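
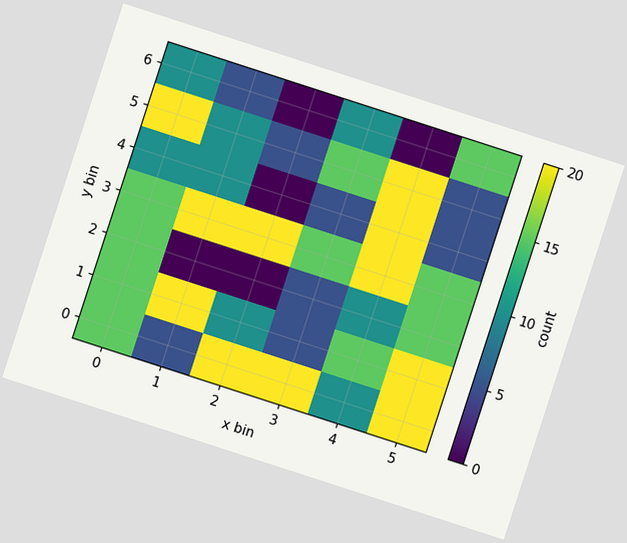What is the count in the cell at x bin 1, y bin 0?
The chart is tilted about 18° clockwise. Matching the cell (1, 0) against the colorbar gives 5.

5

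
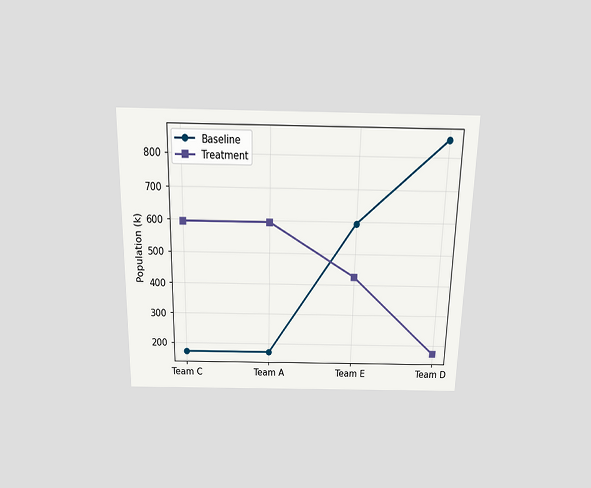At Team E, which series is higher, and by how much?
The chart is viewed slightly from above. At Team E, Baseline sits above the other line by 170k.

Baseline, by 170k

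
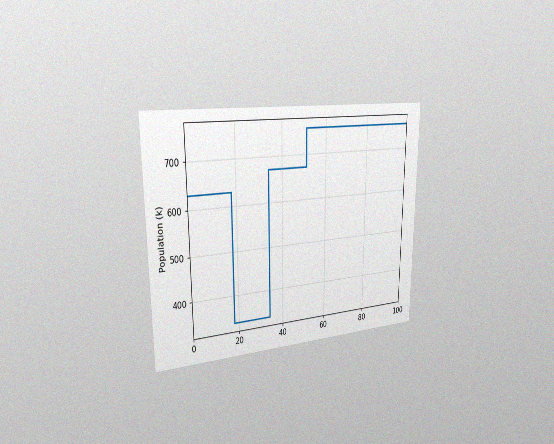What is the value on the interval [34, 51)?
The chart is viewed slightly from the left, with some photo noise. On [34, 51) the step sits at 672k.

672k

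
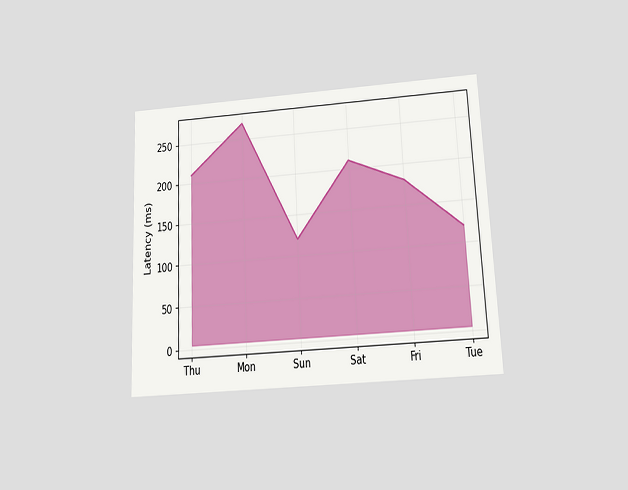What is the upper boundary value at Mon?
The chart is tilted about 3° counter-clockwise and viewed slightly from below. At Mon the upper boundary is at 270ms.

270ms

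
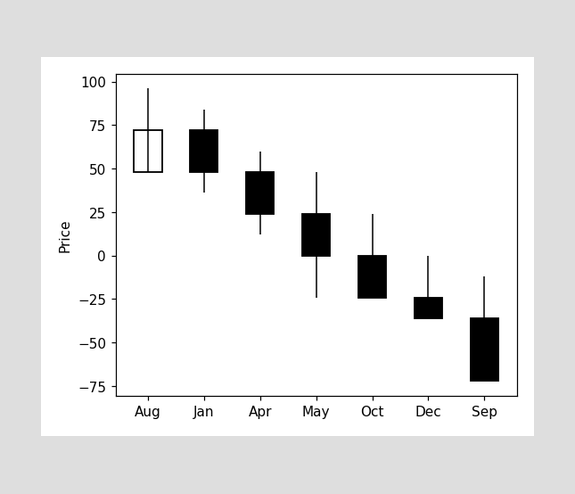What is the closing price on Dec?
The Dec candle closes at -36.

-36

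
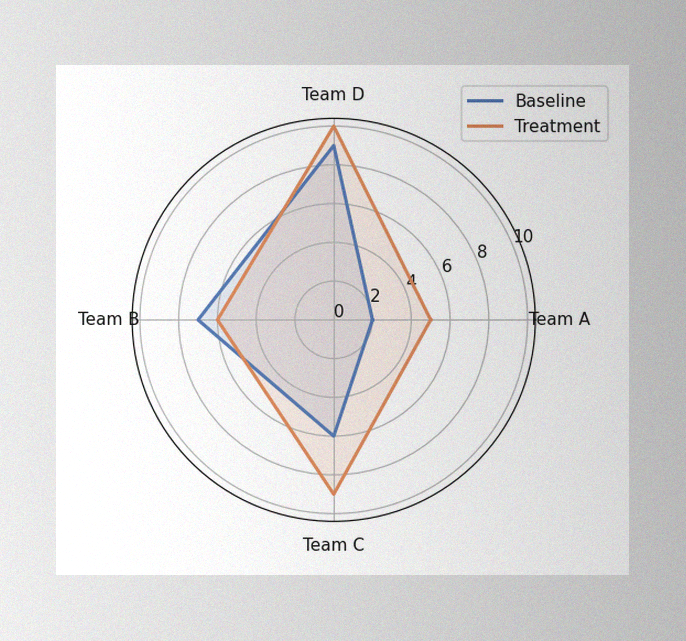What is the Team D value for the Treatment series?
10

The image has some photo noise and uneven lighting. On the Team D axis, Treatment reaches 10.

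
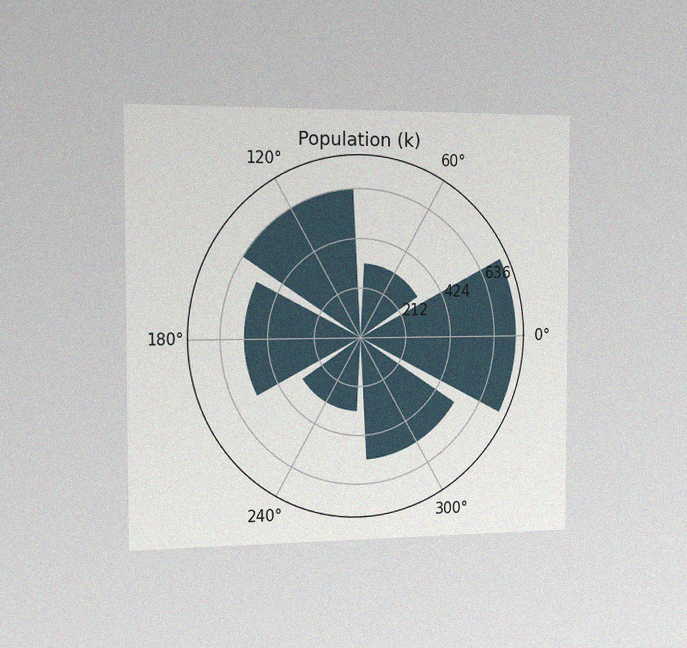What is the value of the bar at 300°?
530k

The chart is viewed slightly from the left, with some photo noise. The bar at 300° reaches 530k on the radial axis.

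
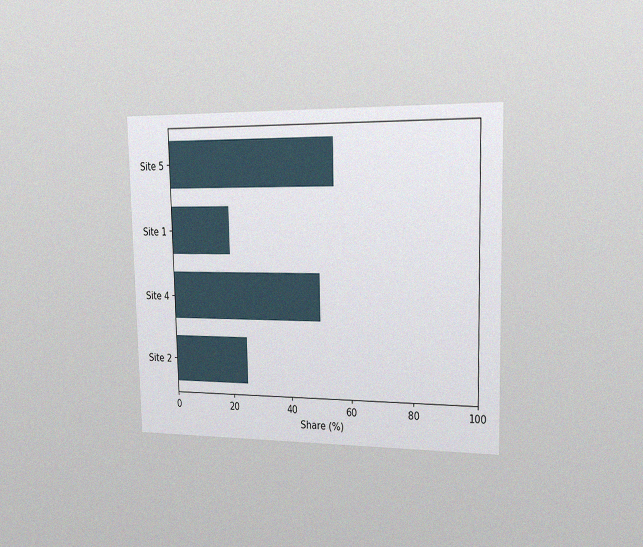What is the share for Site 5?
The chart is viewed slightly from the right, with some photo noise. Reading along the chart's x-axis, the Site 5 bar reaches 55%.

55%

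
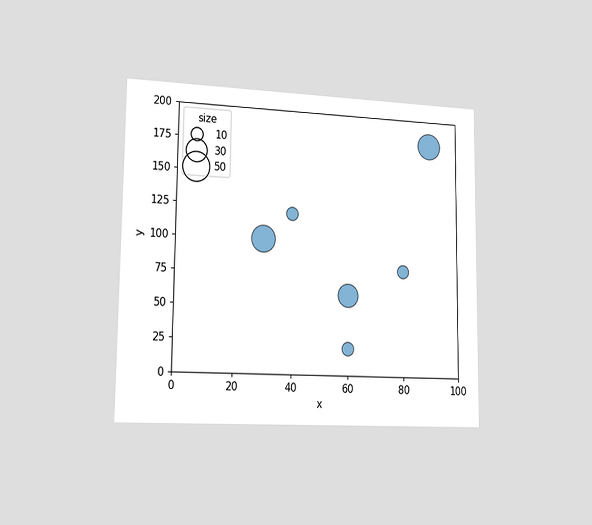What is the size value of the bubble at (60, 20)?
The chart is viewed slightly from the left. Matching the bubble at (60, 20) against the size legend gives 10.

10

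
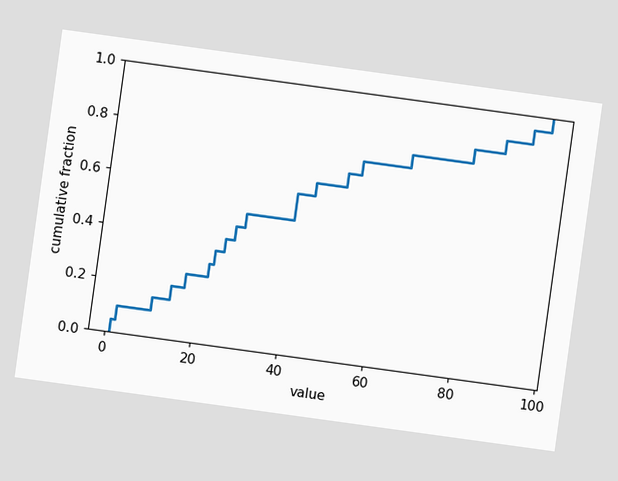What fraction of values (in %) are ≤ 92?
The chart is tilted about 8° clockwise. At x=92 the ECDF step is at 95%.

95%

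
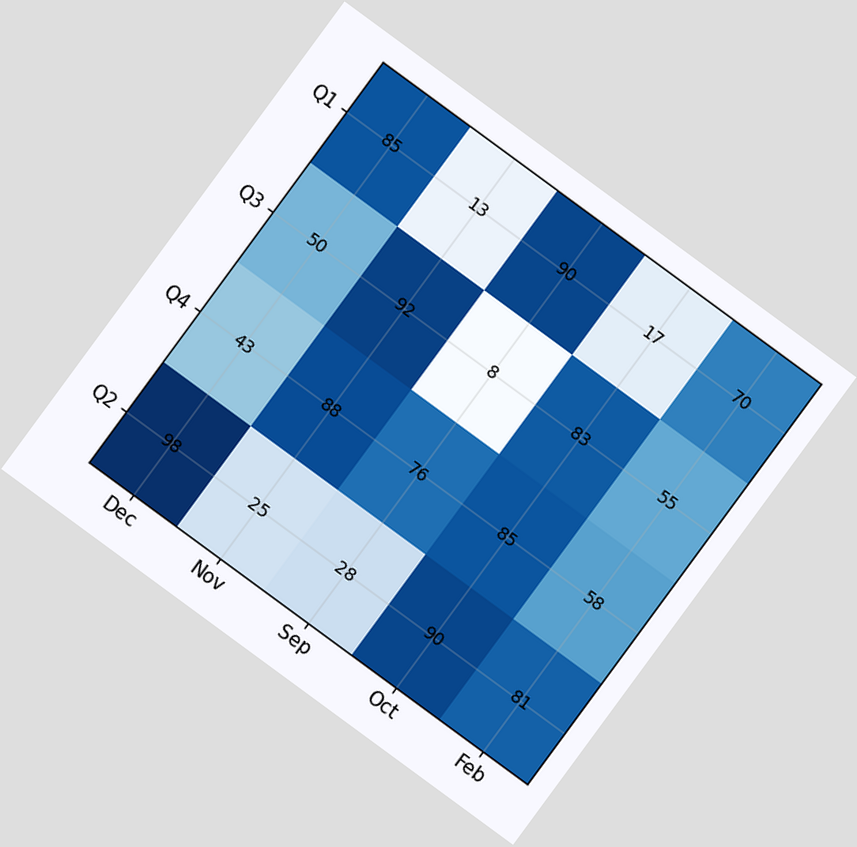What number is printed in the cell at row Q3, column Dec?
The chart is tilted about 36° clockwise. The (Q3, Dec) cell reads 50.

50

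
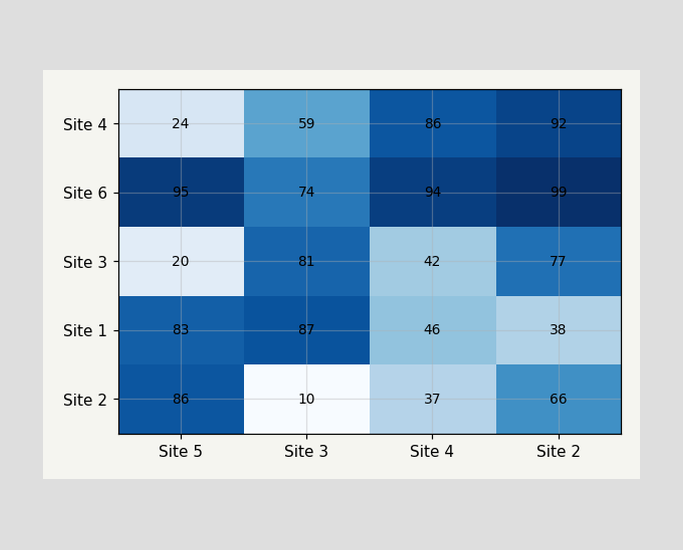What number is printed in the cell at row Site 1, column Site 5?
The (Site 1, Site 5) cell reads 83.

83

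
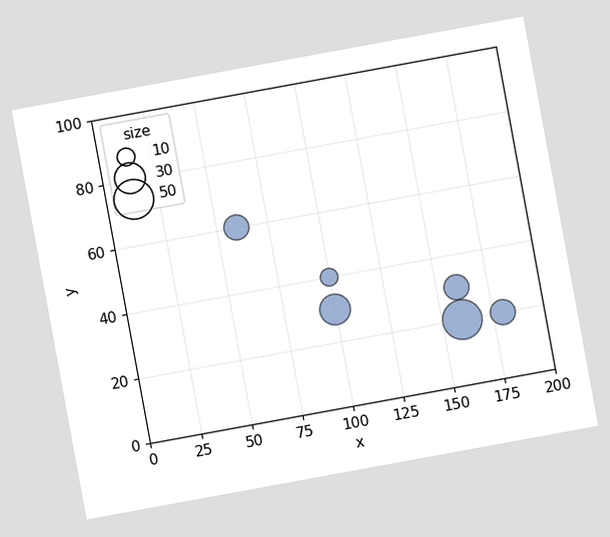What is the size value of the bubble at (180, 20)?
20

The chart is tilted about 10° counter-clockwise. Matching the bubble at (180, 20) against the size legend gives 20.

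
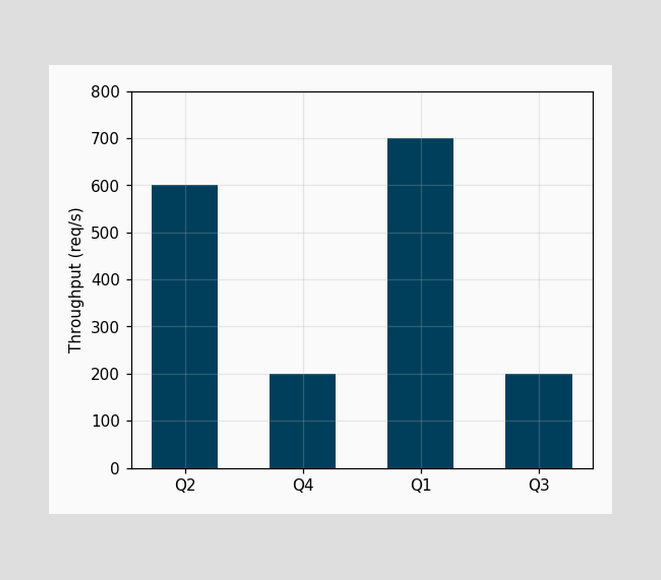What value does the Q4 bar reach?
200req/s

Reading along the chart's y-axis, the Q4 bar reaches 200req/s.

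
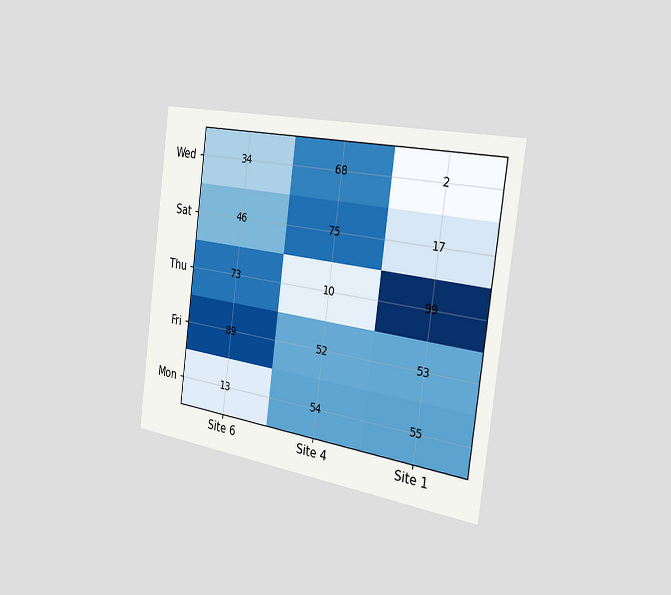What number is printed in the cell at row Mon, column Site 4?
54

The chart is tilted about 8° clockwise and viewed slightly from the right. The (Mon, Site 4) cell reads 54.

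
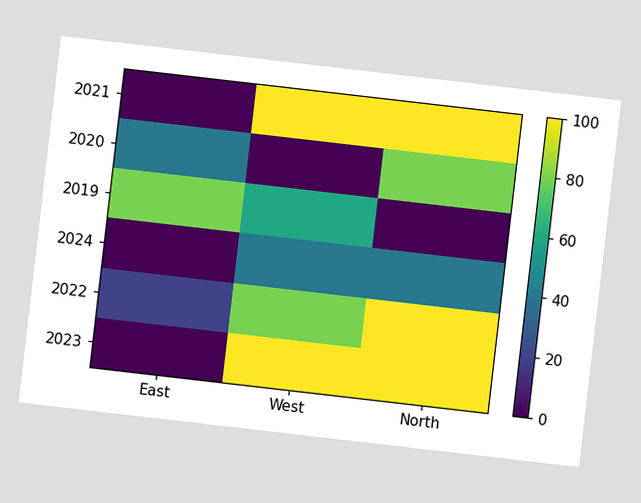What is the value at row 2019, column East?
80

The chart is tilted about 7° clockwise. Matching cell (2019, East) against the colorbar gives 80.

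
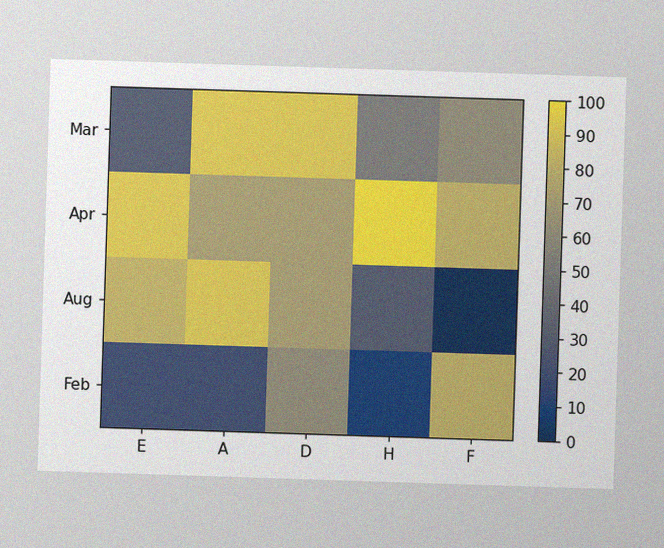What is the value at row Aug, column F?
0

The image has some photo noise and uneven lighting. Matching cell (Aug, F) against the colorbar gives 0.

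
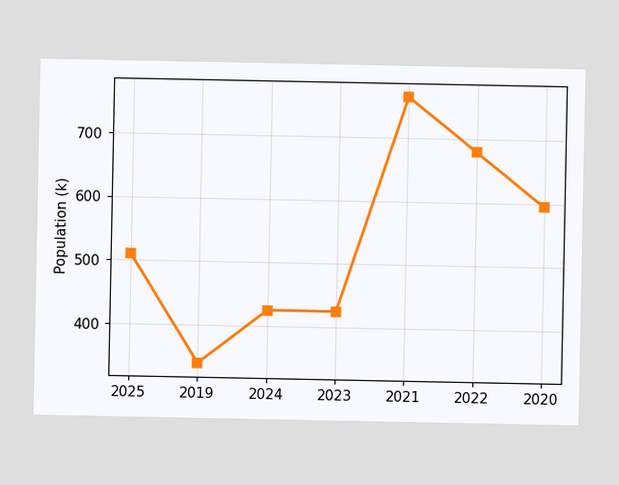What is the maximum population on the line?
The highest point is at 2021, and reading across to the y-axis gives 765k.

765k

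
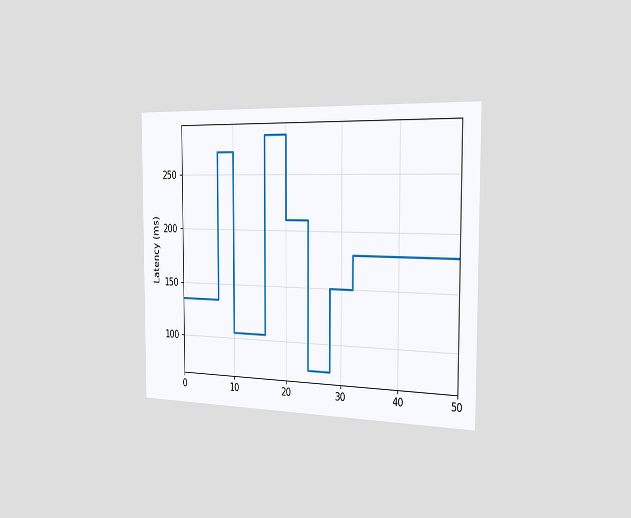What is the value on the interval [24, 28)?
The chart is viewed slightly from the right. On [24, 28) the step sits at 75ms.

75ms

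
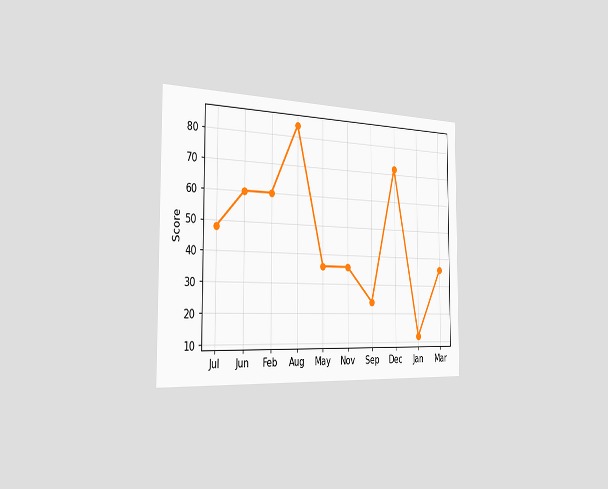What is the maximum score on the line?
84

The chart is viewed slightly from the left. The highest point is at Aug, and reading across to the y-axis gives 84.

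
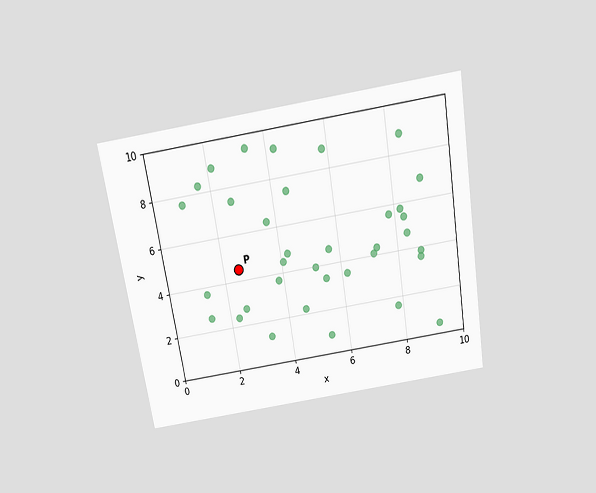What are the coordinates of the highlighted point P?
(2.5, 4.5)

The chart is tilted about 9° counter-clockwise and viewed slightly from above. Following the gridlines from P to each axis, P sits at (2.5, 4.5).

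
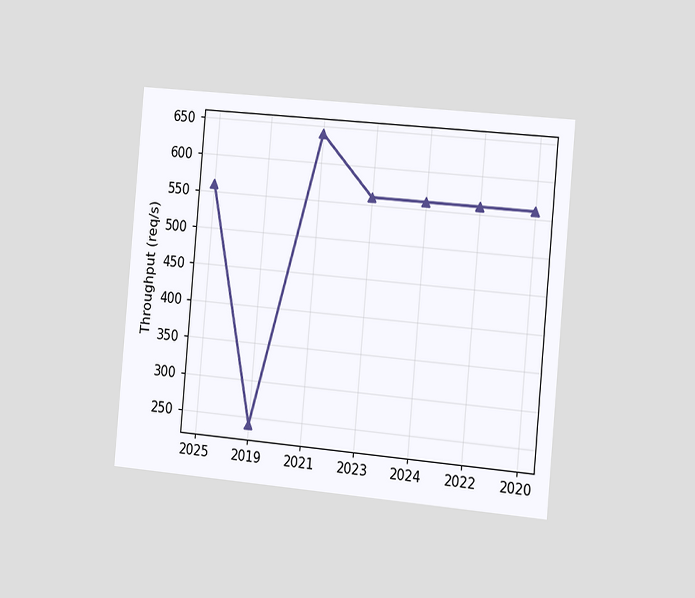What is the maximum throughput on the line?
The chart is tilted about 5° clockwise and viewed slightly from the right. The highest point is at 2021, and reading across to the y-axis gives 640req/s.

640req/s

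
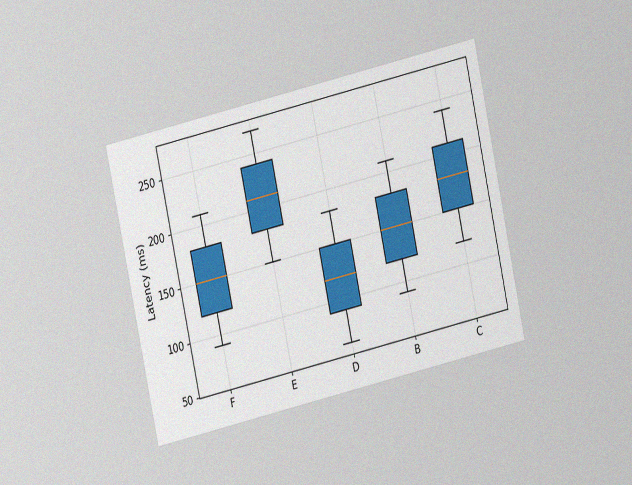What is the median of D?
The chart is tilted about 13° counter-clockwise and viewed at a slight angle, with some photo noise. The median line in the D box sits at 120ms.

120ms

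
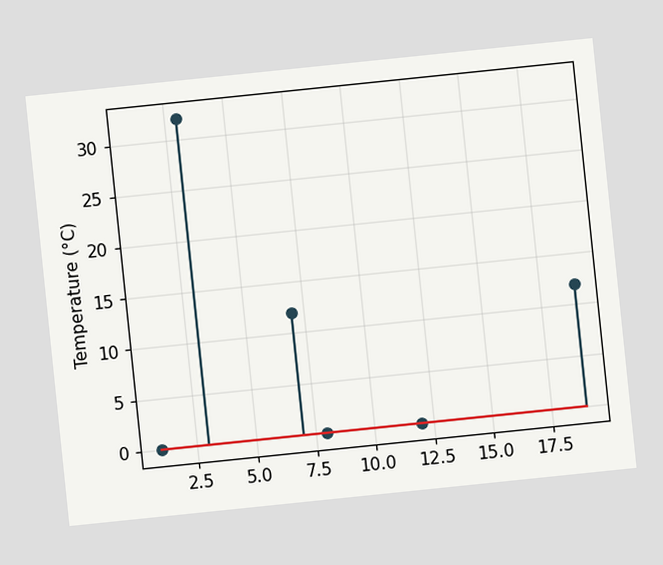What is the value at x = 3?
32°C

The chart is tilted about 6° counter-clockwise. The stem at x=3 reaches 32°C.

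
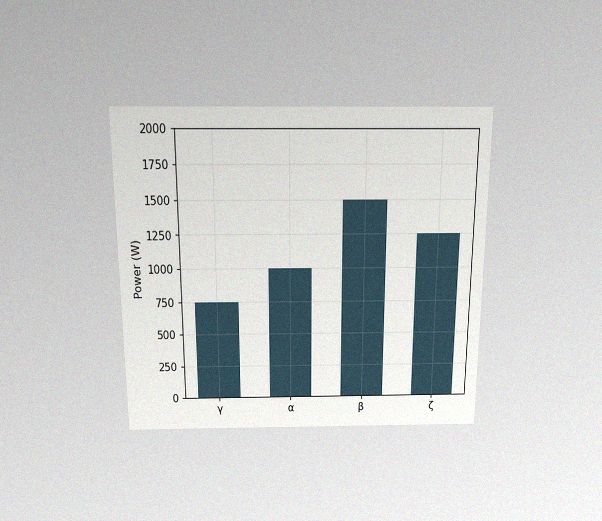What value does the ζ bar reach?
The chart is viewed slightly from above, with some photo noise. Reading along the chart's y-axis, the ζ bar reaches 1250W.

1250W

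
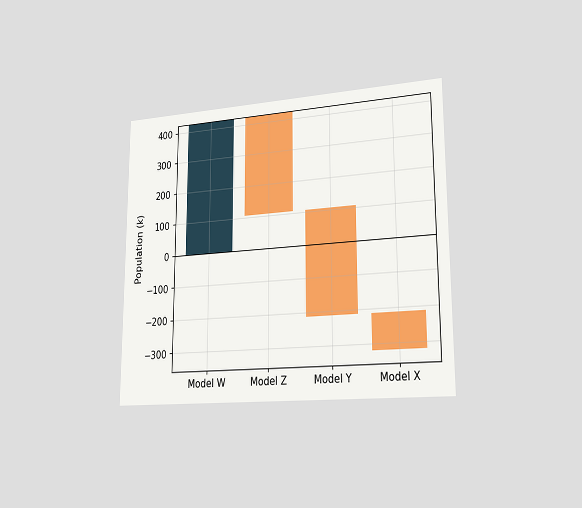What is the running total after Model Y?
The chart is viewed slightly from the right. After Model Y the running total reaches -212k.

-212k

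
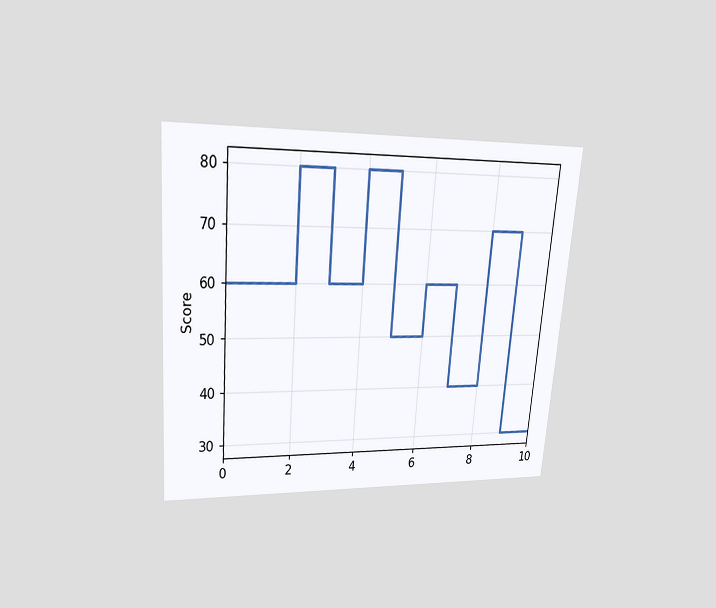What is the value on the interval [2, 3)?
The chart is tilted about 4° clockwise and viewed at a slight angle. On [2, 3) the step sits at 80.

80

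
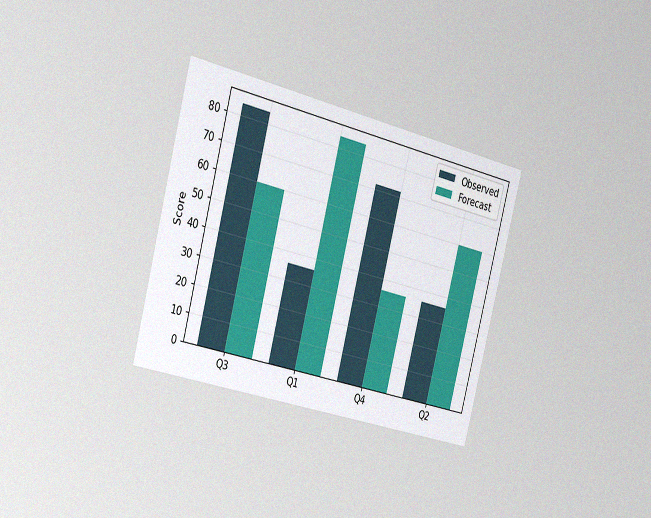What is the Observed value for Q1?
The chart is tilted about 15° clockwise and viewed slightly from the left, with some photo noise. The Observed bar at Q1 reaches 36 on the y-axis.

36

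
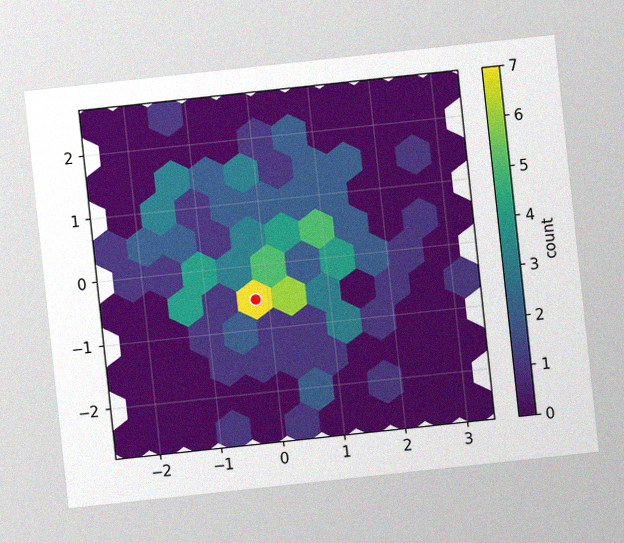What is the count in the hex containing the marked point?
The chart is tilted about 6° counter-clockwise, with some photo noise. The marked hex reads 7 on the colorbar.

7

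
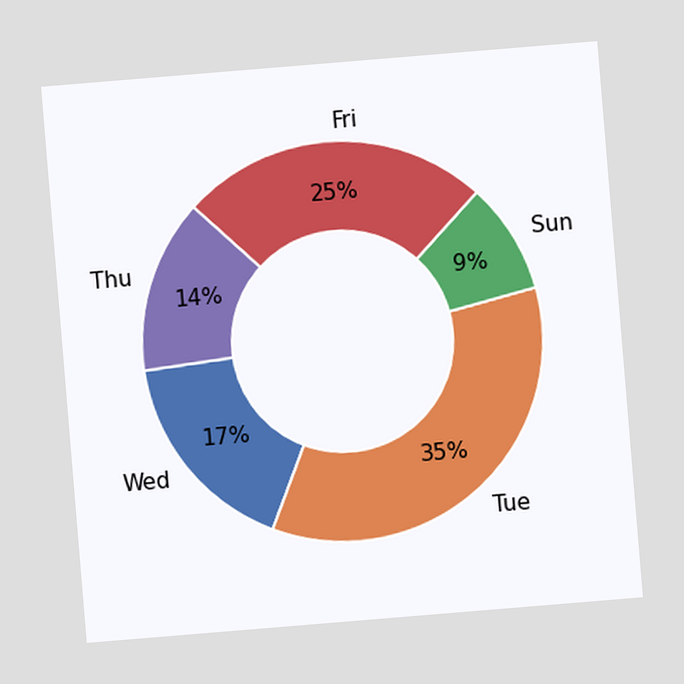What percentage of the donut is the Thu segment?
The chart is tilted about 5° counter-clockwise. The Thu segment takes up 14% of the ring.

14%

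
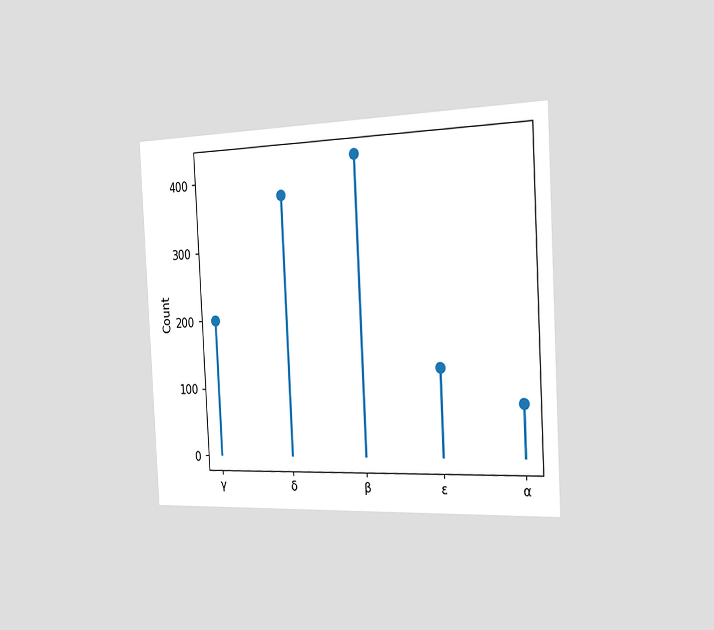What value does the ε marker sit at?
The chart is tilted about 3° counter-clockwise and viewed slightly from the right. The ε marker sits at 125.

125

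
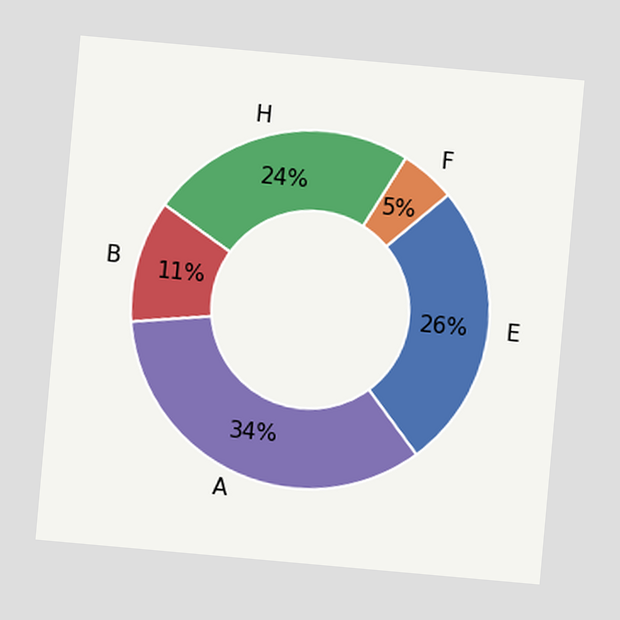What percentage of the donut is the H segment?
24%

The chart is tilted about 5° clockwise. The H segment takes up 24% of the ring.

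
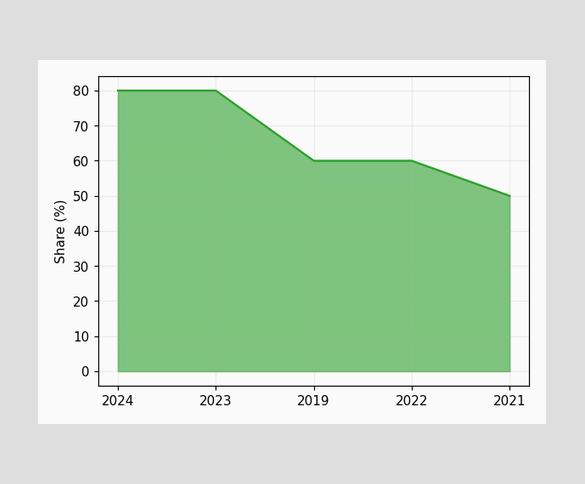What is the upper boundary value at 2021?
At 2021 the upper boundary is at 50%.

50%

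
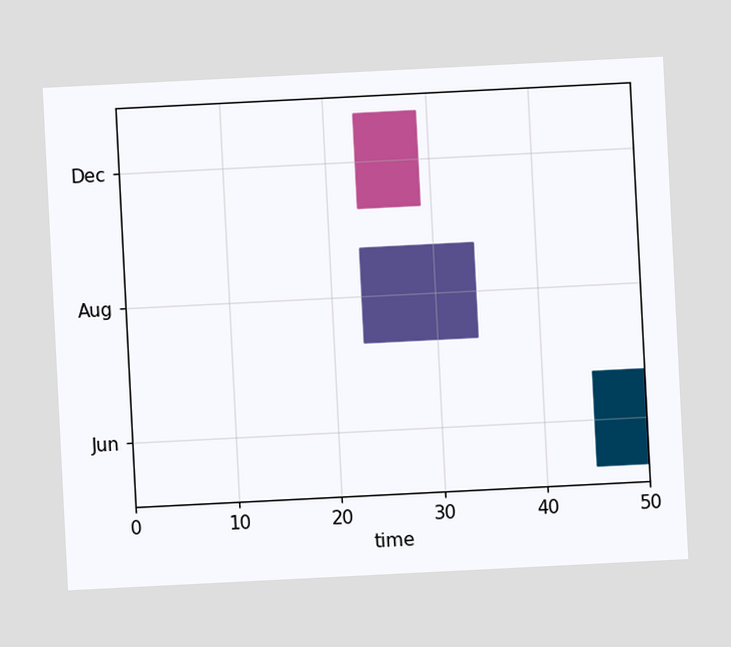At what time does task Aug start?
The chart is tilted about 3° counter-clockwise. The Aug bar begins at t=23.

23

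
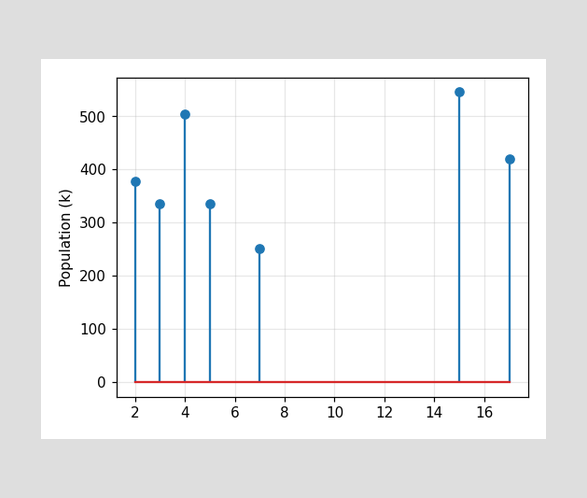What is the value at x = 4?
The stem at x=4 reaches 504k.

504k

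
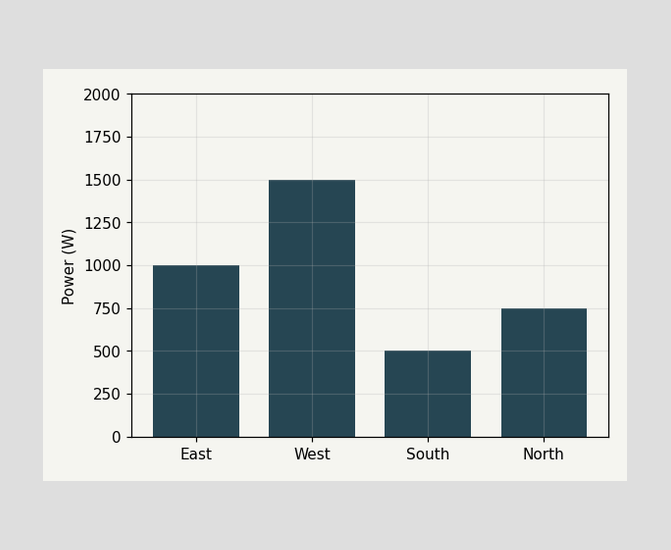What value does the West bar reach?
Reading along the chart's y-axis, the West bar reaches 1500W.

1500W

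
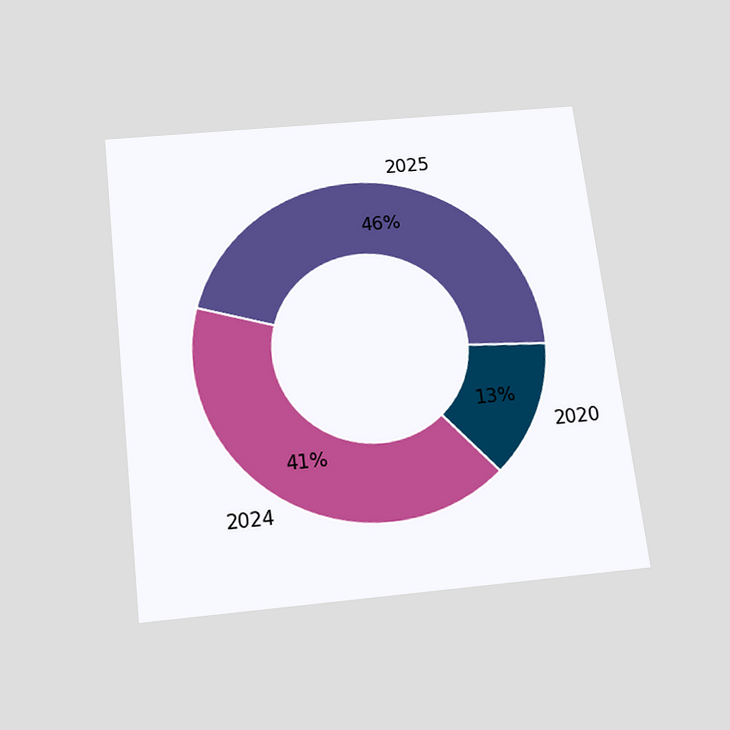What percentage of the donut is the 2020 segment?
The chart is tilted about 7° counter-clockwise and viewed slightly from below. The 2020 segment takes up 13% of the ring.

13%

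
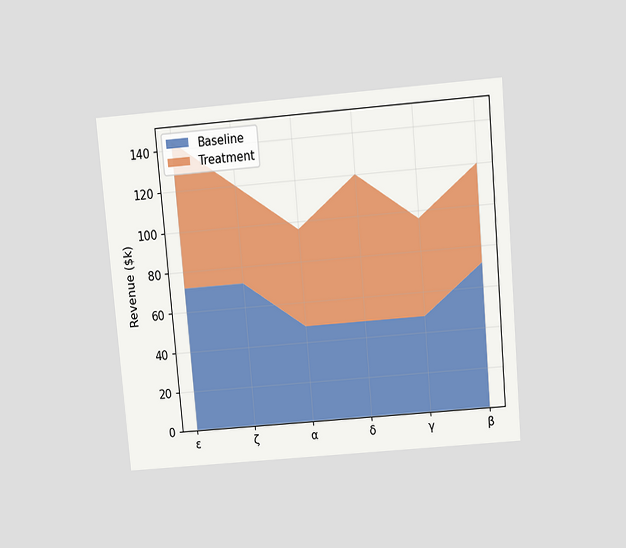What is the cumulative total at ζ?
$120k

The chart is tilted about 5° counter-clockwise and viewed slightly from above. The stacked total at ζ reaches $120k.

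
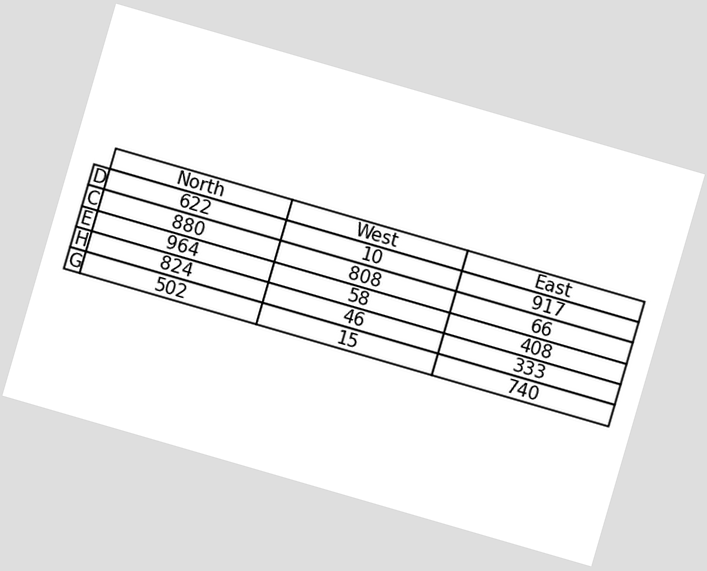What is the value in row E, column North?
The chart is tilted about 16° clockwise. The (E, North) cell reads 964.

964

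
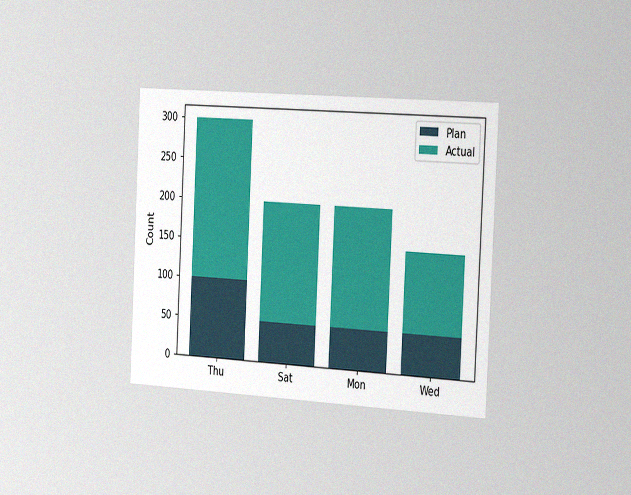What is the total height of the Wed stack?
150

The chart is tilted about 3° clockwise and viewed slightly from the right, with some photo noise. The Wed stack's top reaches 150 on the y-axis.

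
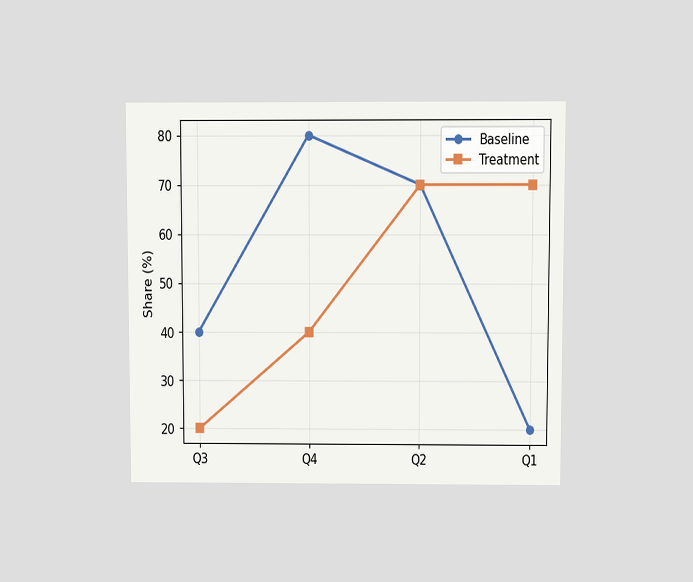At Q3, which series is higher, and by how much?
The chart is viewed at a slight angle. At Q3, Baseline sits above the other line by 20%.

Baseline, by 20%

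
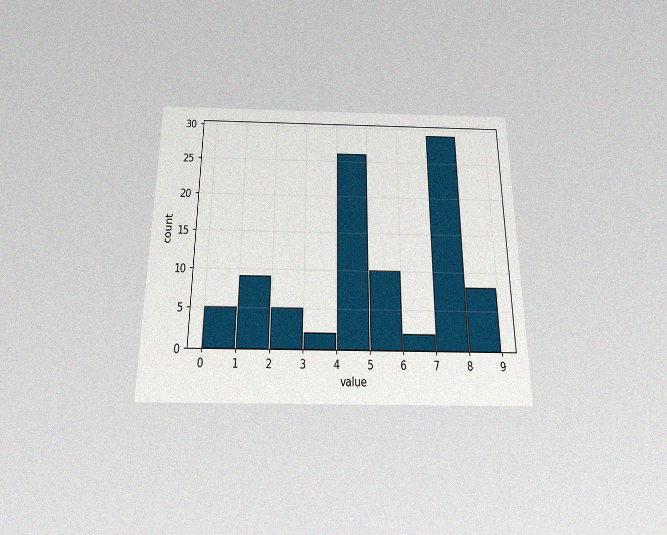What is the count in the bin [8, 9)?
The chart is viewed slightly from below, with some photo noise. The [8, 9) bin has height 8.

8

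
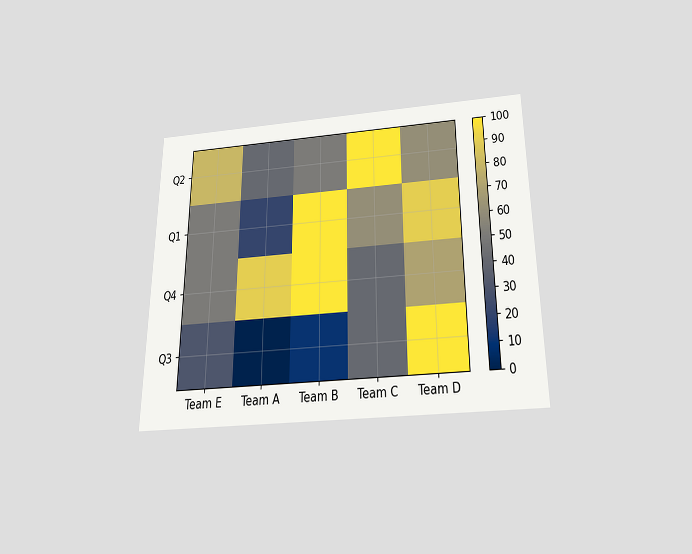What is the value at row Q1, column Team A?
20

The chart is viewed slightly from below. Matching cell (Q1, Team A) against the colorbar gives 20.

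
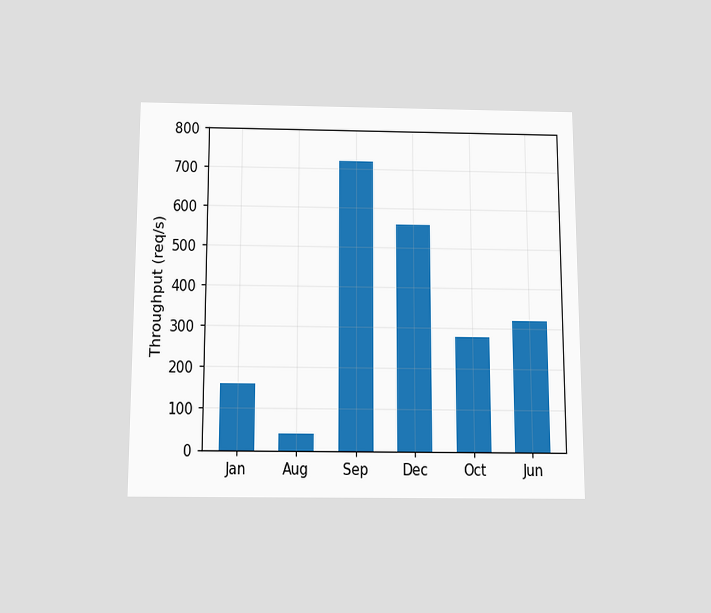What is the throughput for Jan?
160req/s

The chart is viewed slightly from below. Reading along the chart's y-axis, the Jan bar reaches 160req/s.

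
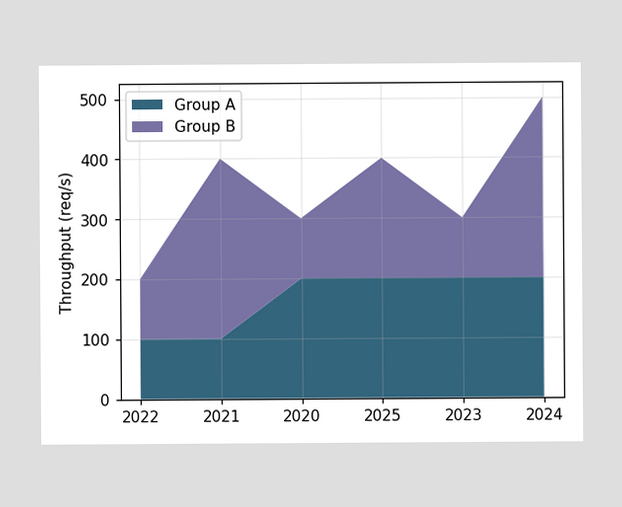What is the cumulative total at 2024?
The stacked total at 2024 reaches 500req/s.

500req/s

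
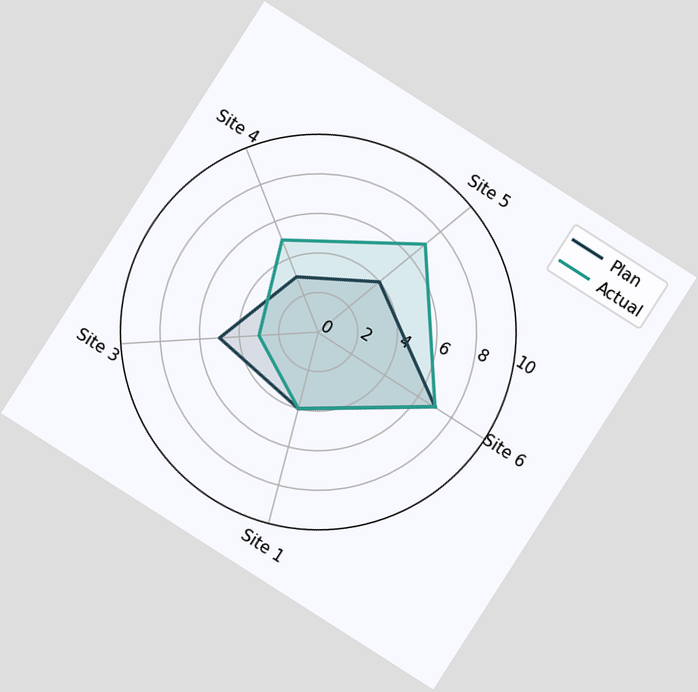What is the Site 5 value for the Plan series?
4

The chart is tilted about 33° clockwise. On the Site 5 axis, Plan reaches 4.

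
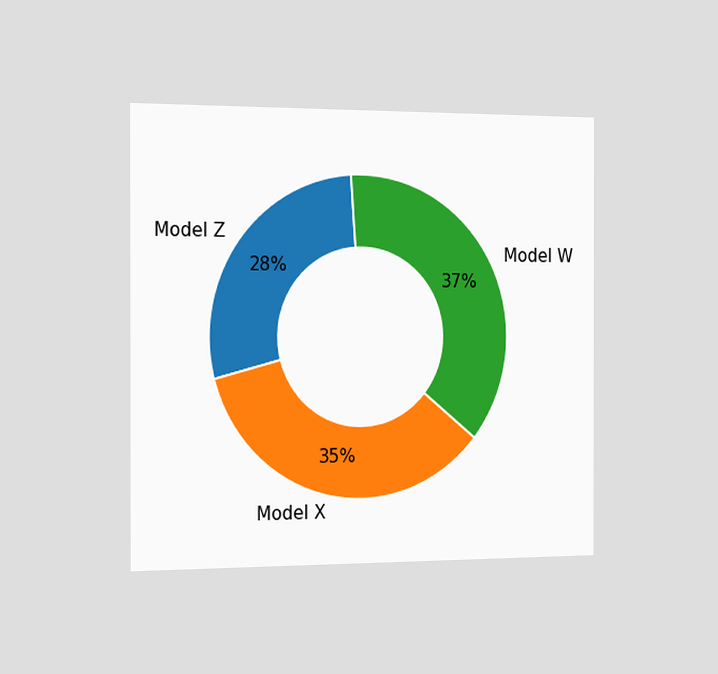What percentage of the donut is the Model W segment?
The chart is viewed slightly from the left. The Model W segment takes up 37% of the ring.

37%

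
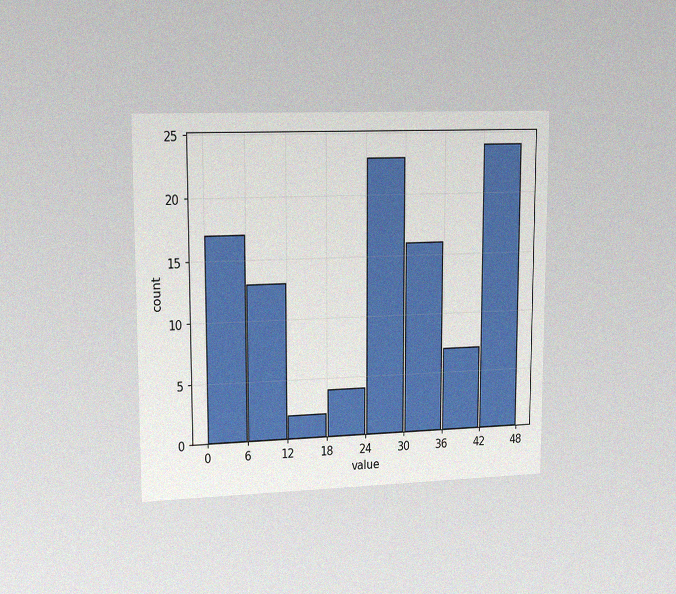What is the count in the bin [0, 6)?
17

The chart is viewed slightly from the left, with some photo noise. The [0, 6) bin has height 17.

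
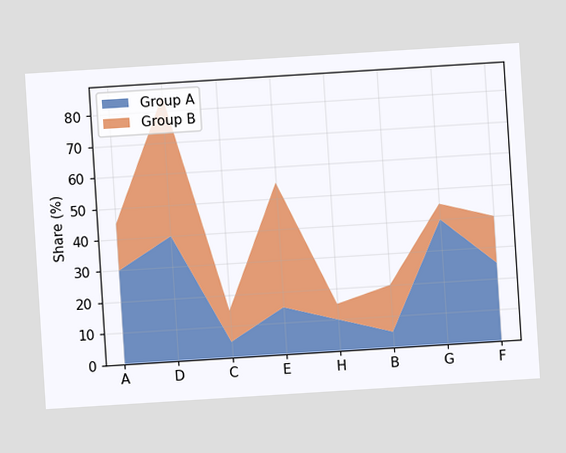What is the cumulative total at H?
15%

The chart is tilted about 4° counter-clockwise. The stacked total at H reaches 15%.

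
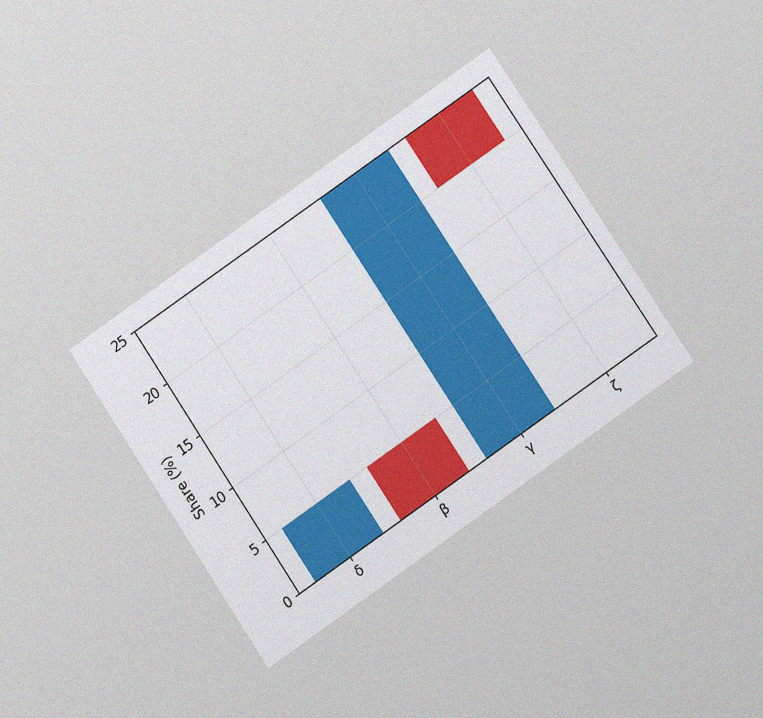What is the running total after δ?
5%

The chart is tilted about 34° counter-clockwise and viewed at a slight angle, with some photo noise. After δ the running total reaches 5%.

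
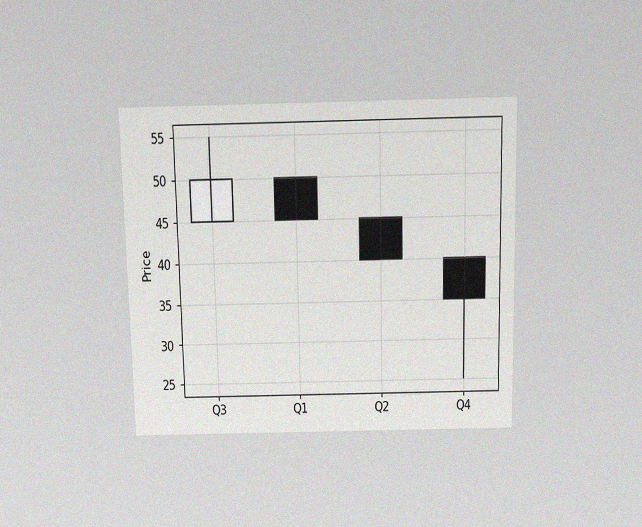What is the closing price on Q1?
45

The chart is viewed slightly from above, with some photo noise. The Q1 candle closes at 45.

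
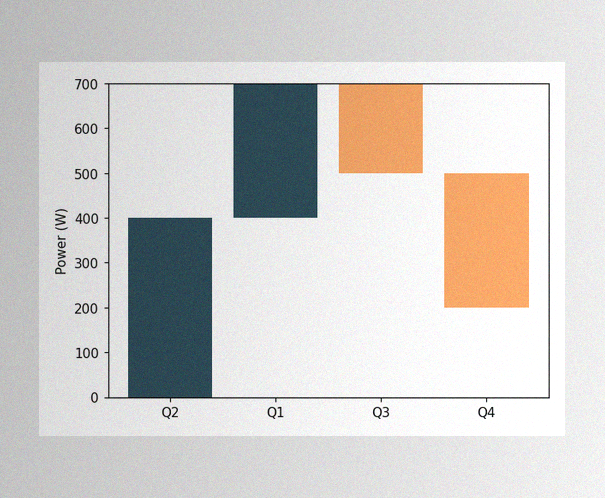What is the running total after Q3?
500W

The image has some photo noise and uneven lighting. After Q3 the running total reaches 500W.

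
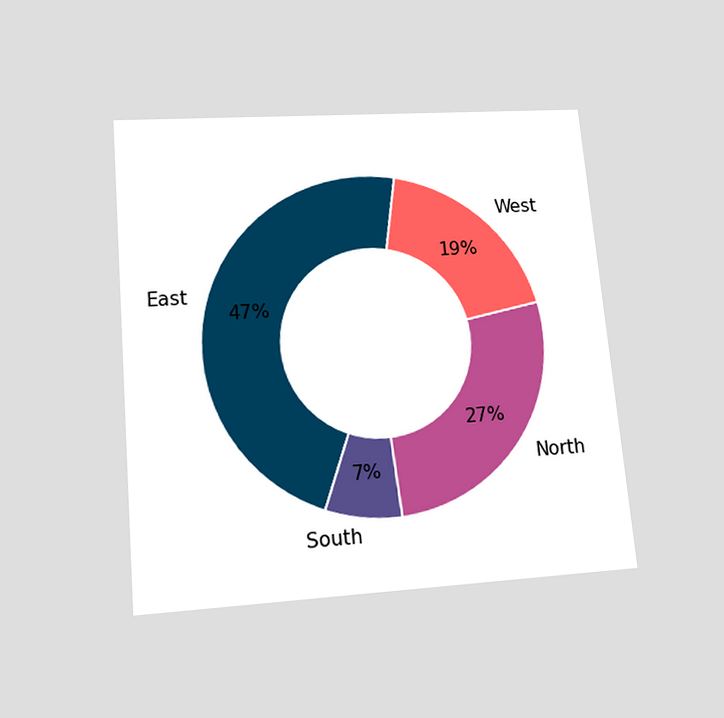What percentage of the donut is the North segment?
27%

The chart is tilted about 5° counter-clockwise and viewed slightly from below. The North segment takes up 27% of the ring.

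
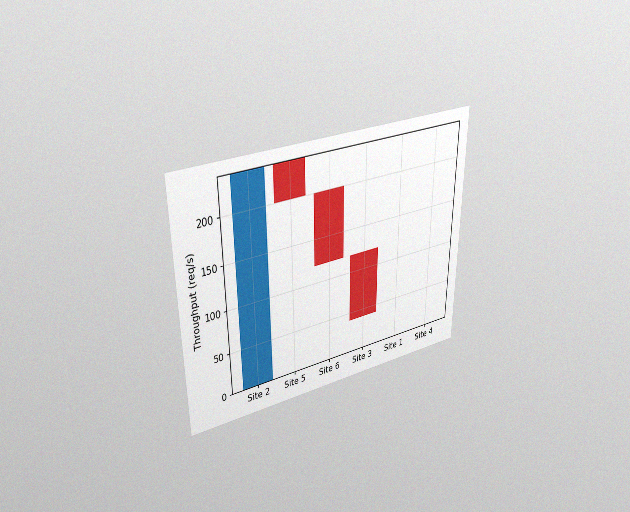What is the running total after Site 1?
The chart is viewed at a slight angle, with some photo noise. After Site 1 the running total reaches 40req/s.

40req/s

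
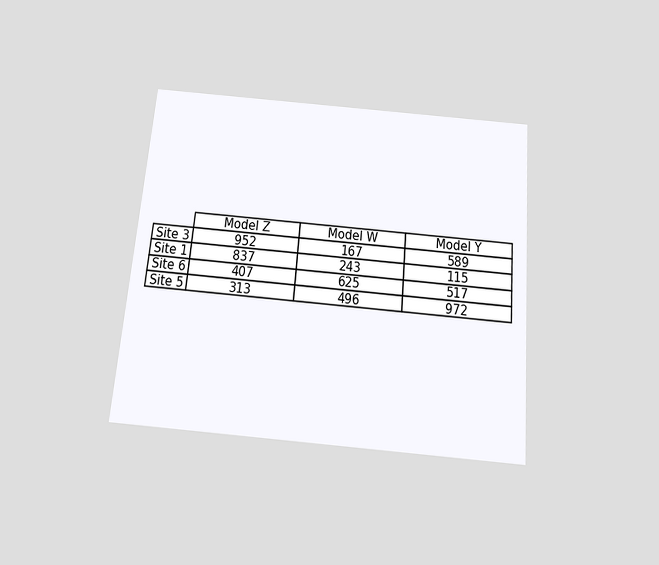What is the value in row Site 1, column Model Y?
The chart is tilted about 5° clockwise and viewed slightly from below. The (Site 1, Model Y) cell reads 115.

115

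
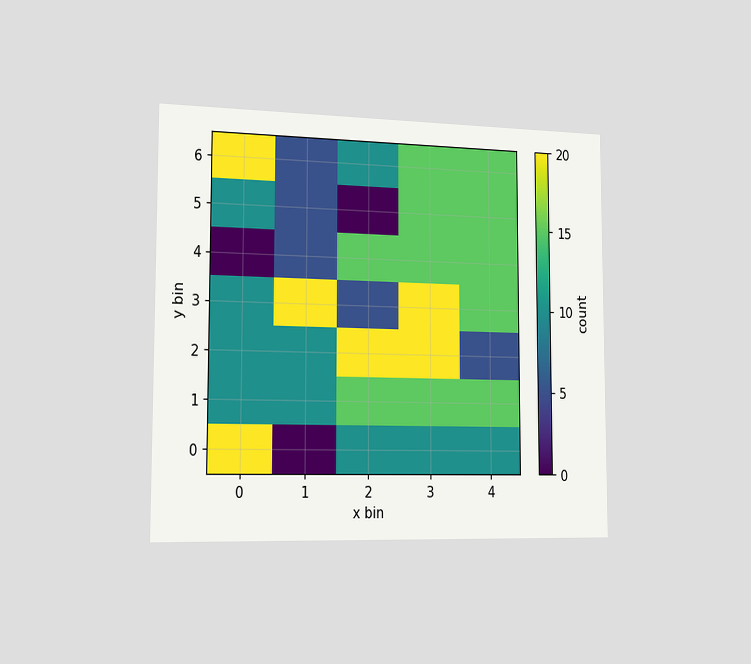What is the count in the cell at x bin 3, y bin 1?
The chart is viewed slightly from the left. Matching the cell (3, 1) against the colorbar gives 15.

15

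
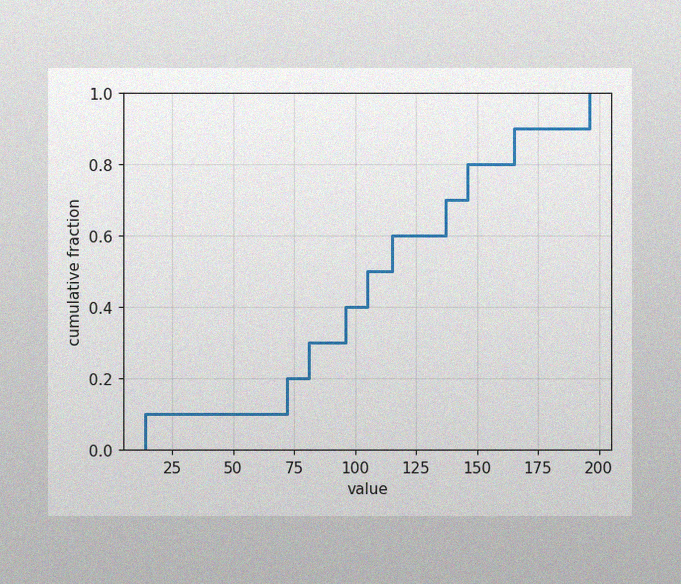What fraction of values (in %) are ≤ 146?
80%

The image has some photo noise and uneven lighting. At x=146 the ECDF step is at 80%.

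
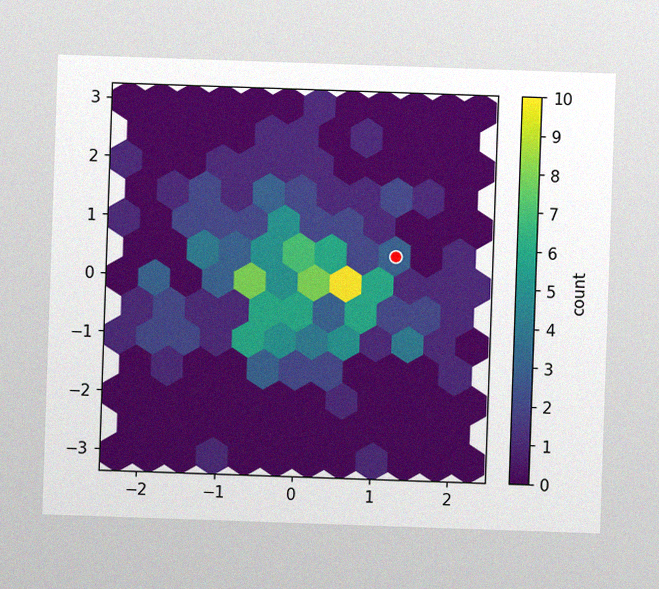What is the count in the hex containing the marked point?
3

The image has some photo noise and uneven lighting. The marked hex reads 3 on the colorbar.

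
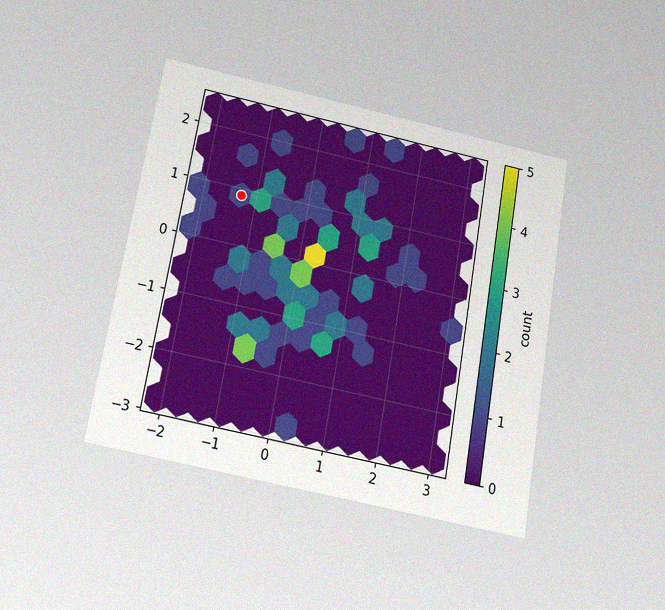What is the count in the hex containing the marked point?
1

The chart is tilted about 10° clockwise and viewed slightly from below, with some photo noise. The marked hex reads 1 on the colorbar.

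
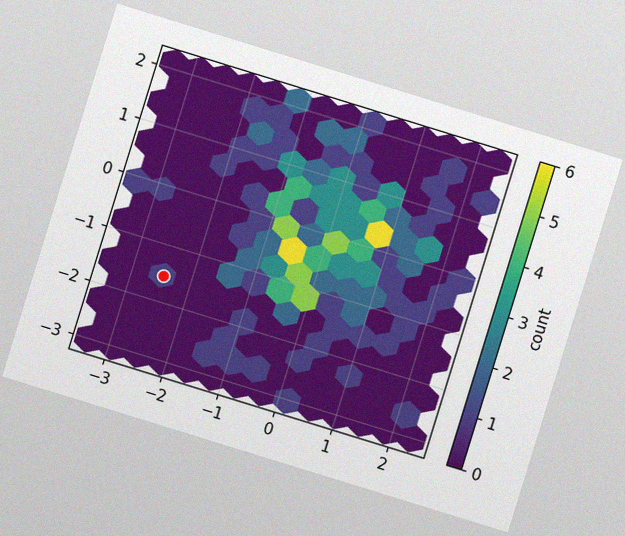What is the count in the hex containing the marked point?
The chart is tilted about 17° clockwise, with some photo noise. The marked hex reads 1 on the colorbar.

1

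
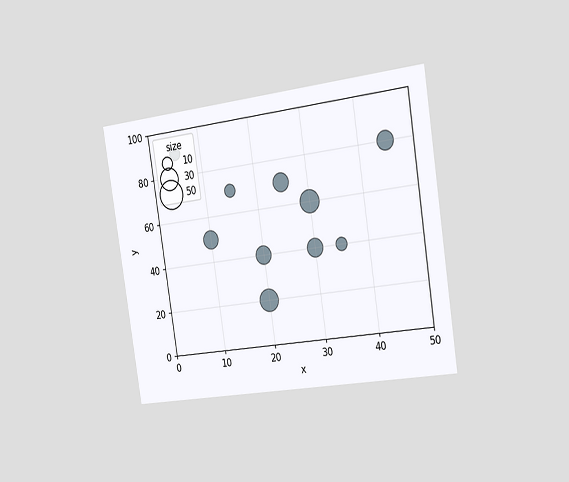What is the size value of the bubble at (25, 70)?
The chart is tilted about 9° counter-clockwise and viewed slightly from the right. Matching the bubble at (25, 70) against the size legend gives 20.

20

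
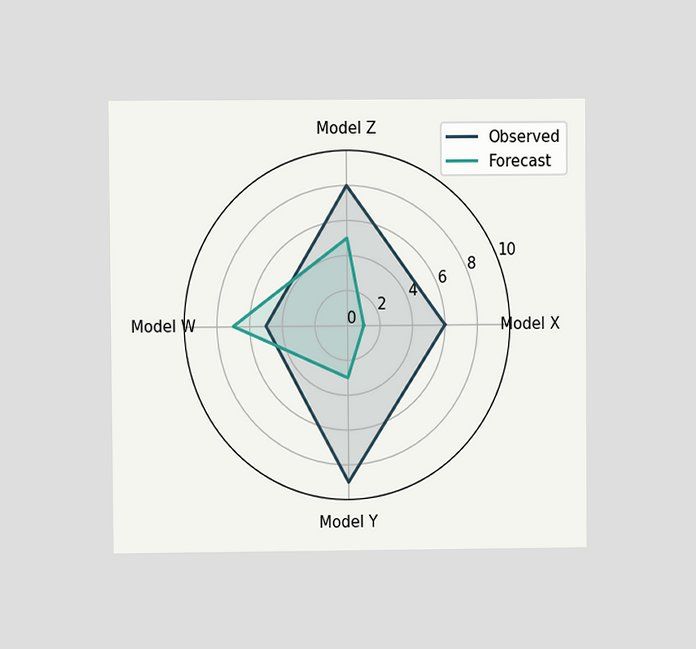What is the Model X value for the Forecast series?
1

The chart is viewed at a slight angle. On the Model X axis, Forecast reaches 1.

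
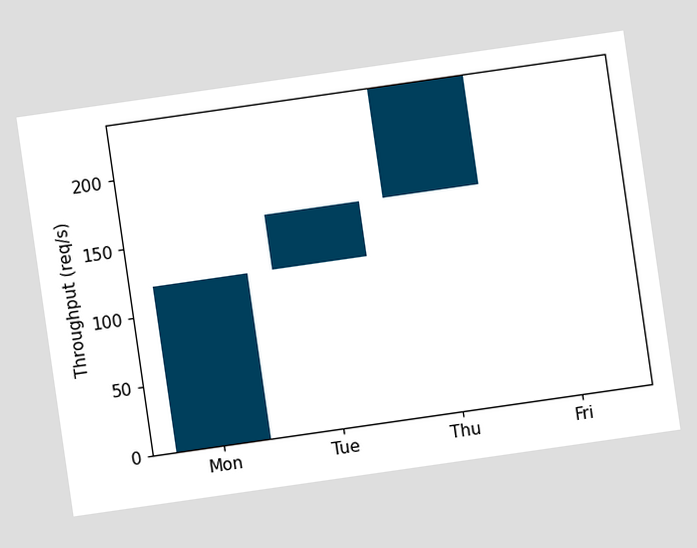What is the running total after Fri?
240req/s

The chart is tilted about 8° counter-clockwise. After Fri the running total reaches 240req/s.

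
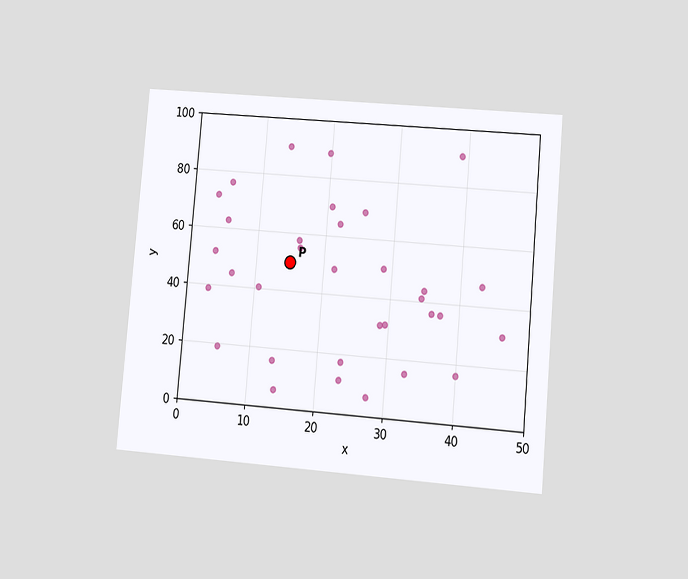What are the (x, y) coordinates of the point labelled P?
(15, 50)

The chart is tilted about 5° clockwise and viewed at a slight angle. Following the gridlines from P to each axis, P sits at (15, 50).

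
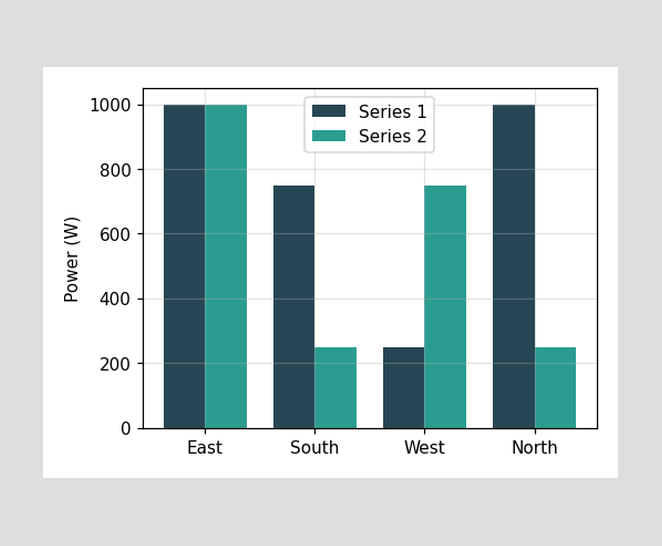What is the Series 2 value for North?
The Series 2 bar at North reaches 250W on the y-axis.

250W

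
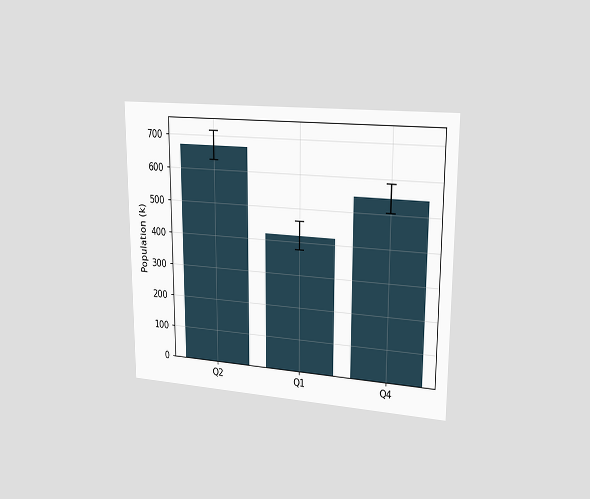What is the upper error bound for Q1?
462k

The chart is viewed slightly from the right. The Q1 bar's upper whisker reaches 462k.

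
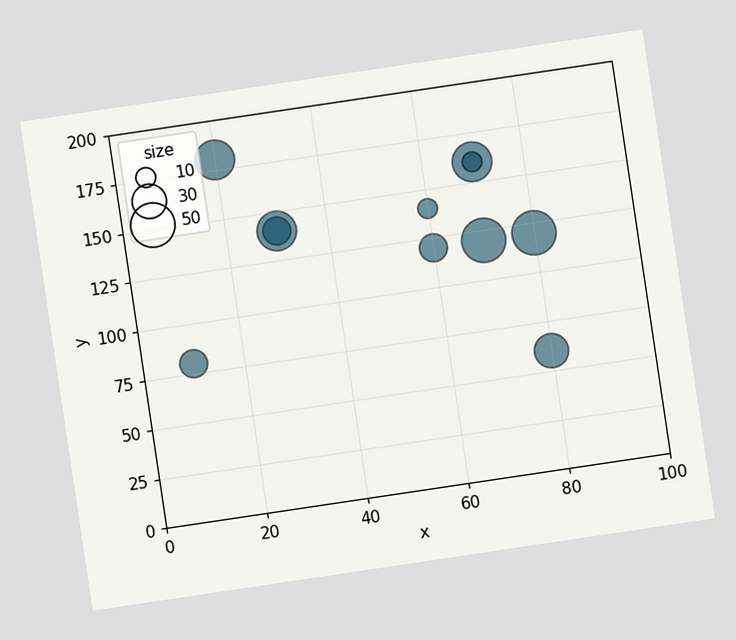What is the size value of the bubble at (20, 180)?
The chart is tilted about 8° counter-clockwise. Matching the bubble at (20, 180) against the size legend gives 40.

40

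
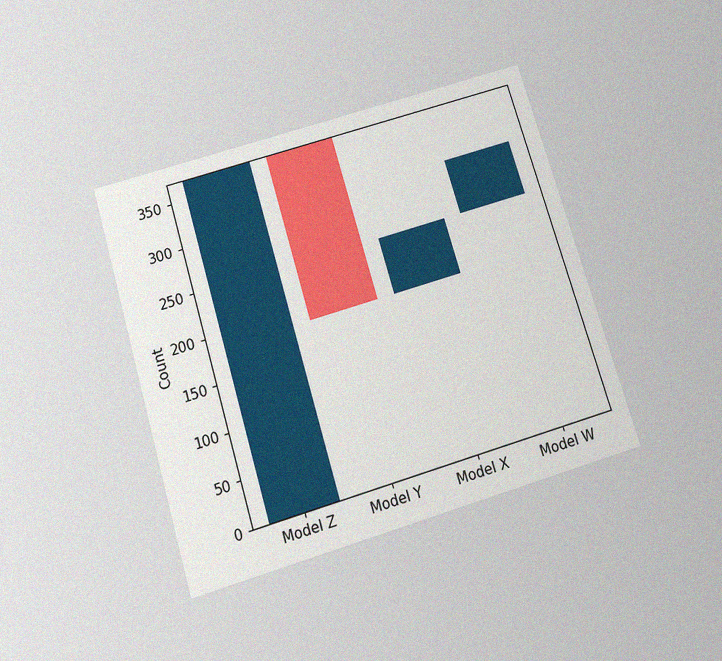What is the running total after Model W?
The chart is tilted about 17° counter-clockwise and viewed slightly from below, with some photo noise. After Model W the running total reaches 310.

310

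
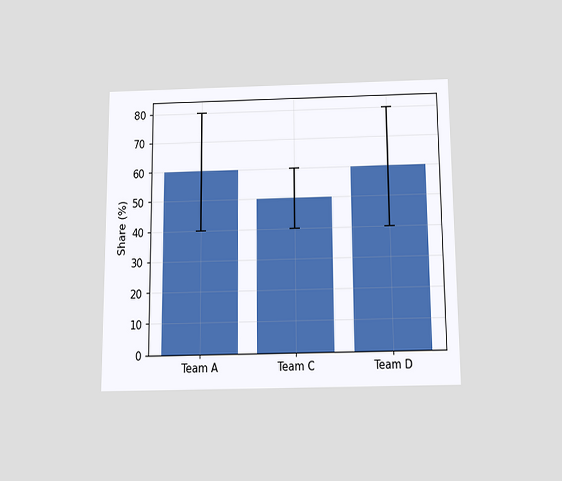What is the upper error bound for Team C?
60%

The chart is viewed slightly from below. The Team C bar's upper whisker reaches 60%.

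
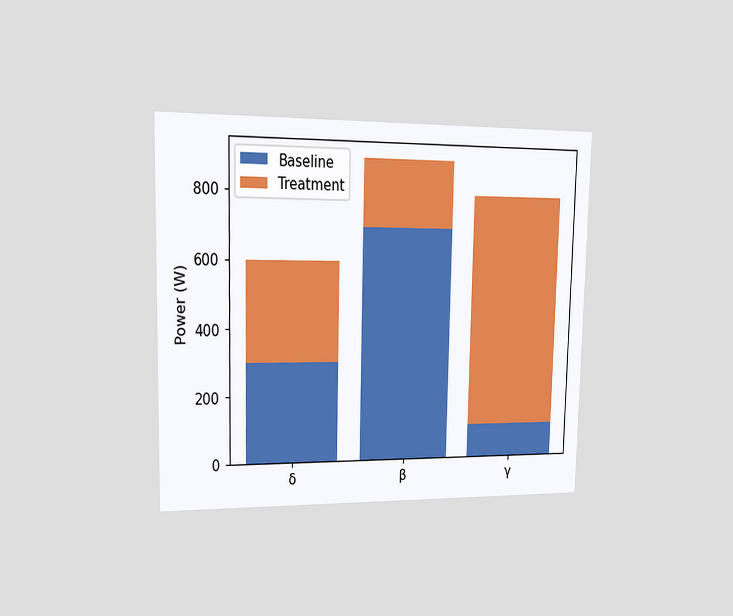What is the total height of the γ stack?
800W

The chart is viewed slightly from the left. The γ stack's top reaches 800W on the y-axis.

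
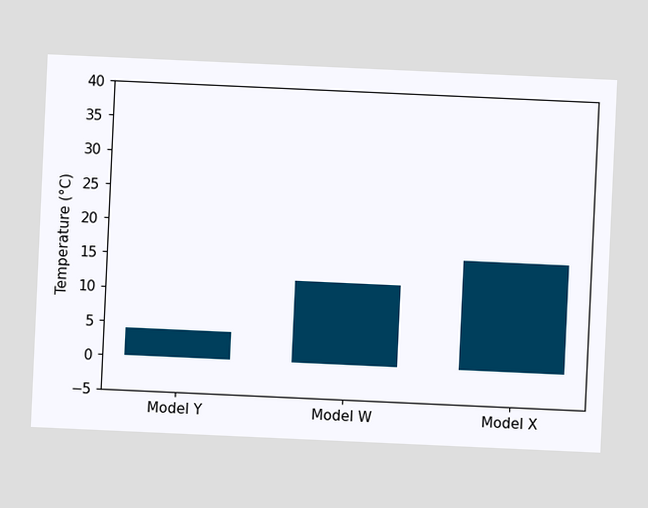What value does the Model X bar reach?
16°C

The chart is tilted about 3° clockwise. Reading along the chart's y-axis, the Model X bar reaches 16°C.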